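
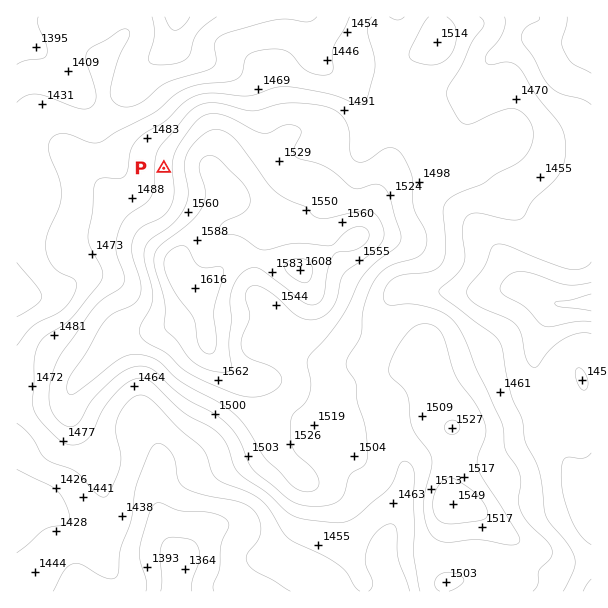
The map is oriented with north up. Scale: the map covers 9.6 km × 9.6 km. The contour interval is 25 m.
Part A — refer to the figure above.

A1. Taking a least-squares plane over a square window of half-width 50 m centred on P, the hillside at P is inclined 5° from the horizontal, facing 271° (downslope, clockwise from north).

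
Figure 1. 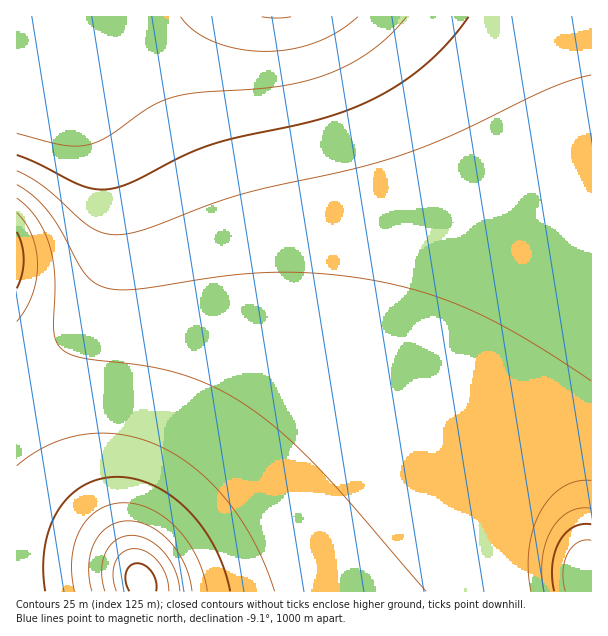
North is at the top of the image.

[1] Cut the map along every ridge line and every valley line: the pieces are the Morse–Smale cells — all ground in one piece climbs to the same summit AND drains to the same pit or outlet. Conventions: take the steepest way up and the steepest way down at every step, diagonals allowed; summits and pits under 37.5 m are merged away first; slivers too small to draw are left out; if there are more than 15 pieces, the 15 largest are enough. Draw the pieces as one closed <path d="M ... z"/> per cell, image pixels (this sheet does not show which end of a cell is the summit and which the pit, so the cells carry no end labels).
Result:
<path d="M591 16l-575 1 0 67 37 4 12 6 15 16 12 19 10 21 6 20 6 37 0 30-5 29-6 19-12 26-15 21-20 20-17 12-12 6-11 2 1 220 381 0 36-30 58-64 27-26 33-16 15-4 25 1z"/><path d="M33 85l-17 1 1 286 10-2 17-9 12-9 26-28 9-13 12-26 6-19 5-29 0-30-4-22-6-26-12-30-12-19-15-16-12-6z"/><path d="M584 452l-17 0-15 4-33 16-27 26-58 64-36 29 193 1 1-137z"/>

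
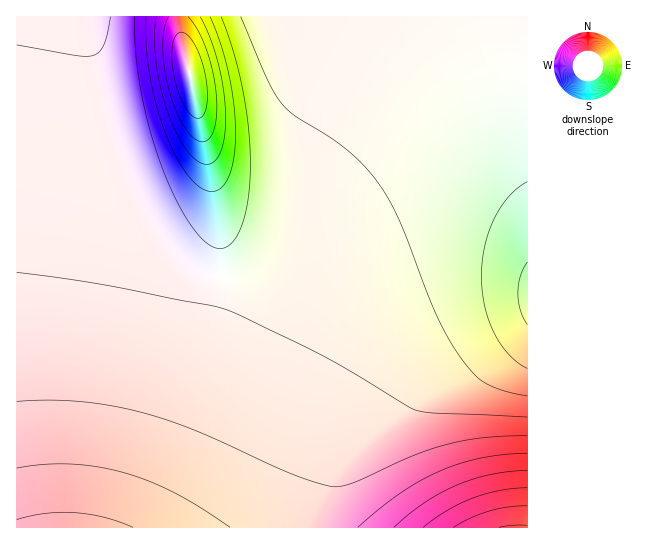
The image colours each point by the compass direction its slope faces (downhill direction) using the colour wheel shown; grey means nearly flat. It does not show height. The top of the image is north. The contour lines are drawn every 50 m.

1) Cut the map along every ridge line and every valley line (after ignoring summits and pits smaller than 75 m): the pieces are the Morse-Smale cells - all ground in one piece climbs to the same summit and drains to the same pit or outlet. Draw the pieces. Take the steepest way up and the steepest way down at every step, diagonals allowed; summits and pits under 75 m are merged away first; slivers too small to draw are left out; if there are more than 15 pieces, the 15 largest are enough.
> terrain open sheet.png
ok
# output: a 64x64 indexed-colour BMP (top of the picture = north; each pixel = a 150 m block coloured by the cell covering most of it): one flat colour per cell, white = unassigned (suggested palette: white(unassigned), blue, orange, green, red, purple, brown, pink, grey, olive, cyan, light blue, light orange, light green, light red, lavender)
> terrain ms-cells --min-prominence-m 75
<image width="64" height="64" href="data:image/bmp;base64,Qk12CAAAAAAAAHYAAAAoAAAAQAAAAEAAAAABAAQAAAAAAAAIAAATCwAAEwsAABAAAAAAAAAA////ALR3HwAOf/8ALKAsACgn1gC9Z5QAS1aMAMJ34wB/f38AIr28AM++FwDox64AeLv/AIrfmACWmP8A1bDFABERERERERERERERERERERERERMzMzMzMzMzMzMzMzMzEREREREREREREREREREREREREzMzMzMzMzMzMzMzMzMRERERERERERERERERERERERERMzMzMzMzMzMzMzMzMxEREREREREREREREREREREREREzMzMzMzMzMzMzMzMzERERERERERERERERERERERERETMzMzMzMzMzMzMzMzMRERERERERERERERERERERERERMzMzMzMzMzMzMzMzMxERERERERERERERERERERERERETMzMzMzMzMzMzMzMzERERERERERERERERERERERERERMzMzMzMzMzMzMzMzMREREREREREREREREREREREREREzMzMzMzMzMzMzMzMxERERERERERERERERERERERERETMzMzMzMzMzMzMzMzEREREREREREREREREREREREREREzMzMzMzMzMzMzMzMRERERERERERERERERERERERERETMzMzMzMzMzMzMzMxEREREREREREREREREREREREREREzMzMzMzMzMzMzMzERERERERERERERERERERERERERETMzMzMzMzMzMzMzMRERERERERERERERERERERERERERMzMzMzMzMzMzMzMxERERERERERERERERERERERERERETMzMzMzMzMzMzMzERERERERERERERERERERERERERERMzMzMzMzMzMzMzMRERERERERERERERERERERERERERETMzMzMzMzMzMzMxERERERERERERERERERERERERERERMzMzMzMzMzMzMzERERERERERERERERERERERERERERETMzMzMzMzMzMzMREREREREREREREREREREREREREREREzMzMzMzMzMzMxERERERERERERERERERERERERERERETMzMzMzMzMzMzEREREREREREREREREREREREREREREREzMzMzMzMzMzMRERERERERERERERERERERERERERERERMzMzMzMzMzMxERERERERERERERERERERERERERERERERMzMzMzMzMzERERERERERERERERERERERERERERERERETMzMzMzMzMRERERERERERERERERERERERERERERERERETMzMzMzMxERERERERERERERERERERERERERERERERERETMzMzMzEREREREREREREREREREREREREREREREREREREREzMzMRERERERERERERERERERERERERERERERERERERERERERERERERERERERERERERERERERERERERERERERERERERERERERERERERERERERERERERERERERERERERERERERERERERERERERERERIiIiIRERERERERERERERERERERERERERERERERERESIiIiIiIRERERERERERERERERERERERERERERERERESIiIiIiIiERERERERERERERERERERERERERERERERESIiIiIiIiIhERERERERERERERERERERERERERERERESIiIiIiIiIiIRERERERERERERERERERERERERERERESIiIiIiIiIiIiERERERERERERERERERERERERERERERIiIiIiIiIiIiIhERERERERERERERERERERERERERERIiIiIiIiIiIiIiEREREREREREREREREREREREREREREiIiIiIiIiIiIiIhEREREREREREREREREREREREREREiIiIiIiIiIiIiIiIRERERERERERERERERERERERERESIiIiIiIiIiIiIiIiERERERERERERERERERERERERESIiIiIiIiIiIiIiIiIRERERERERERERERERERERERERIiIiIiIiIiIiIiIiIiERERERERERERERERERERERERIiIiIiIiIiIiIiIiIiIhEREREREREREREREREREREREiIiIiIiIiIiIiIiIiIiIRERERERERERERERERERERESIiIiIiIiIiIiIiIiIiIiERERERERERERERERERERESIiIiIiIiIiIiIiIiIiIiIhERERERERERERERERERERIiIiIiIiIiIiIiIiIiIiIiIREREREREREREREREREREiIiIiIiIiIiIiIiIiIiIiIiIREREREREREREREREREiIiIiIiIiIiIiIiIiIiIiIiIiERERERERERERERERESIiIiIiIiIiIiIiIiIiIiIiIiIiERERERERERERERERIiIiIiIiIiIiIiIiIiIiIiIiIiIhERERERERERERERIiIiIiIiIiIiIiIiIiIiIiIiIiIiIhEREREREREREREiIiIiIiIiIiIiIiIiIiIiIiIiIiIiIiERERERERERESIiIiIiIiIiIiIiIiIiIiIiIiIiIiIiIiERERERERERIiIiIiIiIiIiIiIiIiIiIiIiIiIiIiIiIiIREREREREiIiIiIiIiIiIiIiIiIiIiIiIiIiIiIiIiIiIREREREiIiIiIiIiIiIiIiIiIiIiIiIiIiIiIiIiIiIhERERESIiIiIiIiIiIiIiIiIiIiIiIiIiIiIiIiIiIiERERERIiIiIiIiIiIiIiIiIiIiIiIiIiIiIiIiIiIiIREREREiIiIiIiIiIiIiIiIiIiIiIiIiIiIiIiIiIiIhERERESIiIiIiIiIiIiIiIiIiIiIiIiIiIiIiIiIiIi"/>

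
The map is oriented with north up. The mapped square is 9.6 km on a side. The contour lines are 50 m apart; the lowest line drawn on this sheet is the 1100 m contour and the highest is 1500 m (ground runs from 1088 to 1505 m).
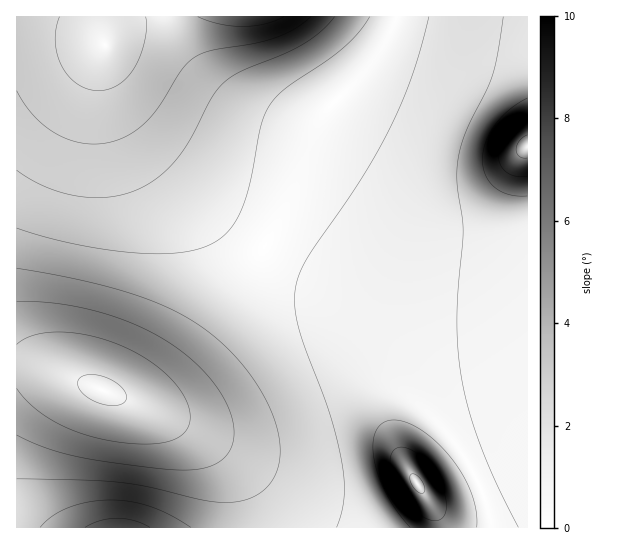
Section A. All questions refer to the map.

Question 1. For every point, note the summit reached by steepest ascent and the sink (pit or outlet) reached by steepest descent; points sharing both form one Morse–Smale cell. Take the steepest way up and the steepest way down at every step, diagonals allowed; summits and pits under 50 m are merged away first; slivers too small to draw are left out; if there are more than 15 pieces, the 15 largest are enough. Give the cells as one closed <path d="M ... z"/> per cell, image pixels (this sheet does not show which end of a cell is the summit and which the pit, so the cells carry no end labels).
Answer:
<path d="M527 16l-130 0-10 25-12 18-52 56-10 20-18 54-22 44-53 81-29 39-26 28-22 15-9 3-13-1 58 22 19 4 27 0 38-11 42-20 32-12 33-1 11 3 16 6 18 12 29 28 11 13 13 20 13 27 12 39 34 0z"/><path d="M395 16l-378 0-1 350 22 2 21 5 50 20 18 6 16-3 22-15 35-40 57-82 34-61 32-83 52-56 17-29z"/><path d="M370 380l-33 1-32 12-42 20-38 11-27 0-39-10 40 23 25 24 17 29 6 17 2 21 242 0-3-21-7-18-13-27-24-33-21-21-20-15-18-9z"/><path d="M30 367l-14 0 1 161 231-1-1-20-10-26-13-20-25-24-25-16-43-20-68-26z"/>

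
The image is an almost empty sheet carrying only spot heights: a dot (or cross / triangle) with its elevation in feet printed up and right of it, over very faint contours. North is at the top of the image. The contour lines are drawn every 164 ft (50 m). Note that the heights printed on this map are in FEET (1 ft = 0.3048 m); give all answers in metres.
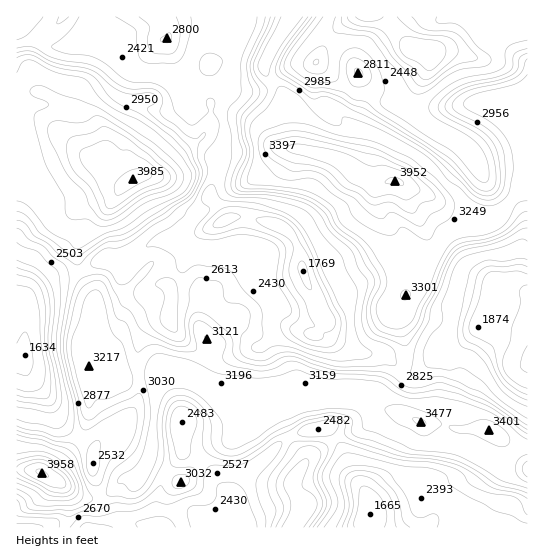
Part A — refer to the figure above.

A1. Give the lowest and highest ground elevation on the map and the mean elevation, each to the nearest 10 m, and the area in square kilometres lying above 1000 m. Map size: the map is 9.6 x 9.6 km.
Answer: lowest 500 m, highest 1210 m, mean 840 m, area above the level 10.2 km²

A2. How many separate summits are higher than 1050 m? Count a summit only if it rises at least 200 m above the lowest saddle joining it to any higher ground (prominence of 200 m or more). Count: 3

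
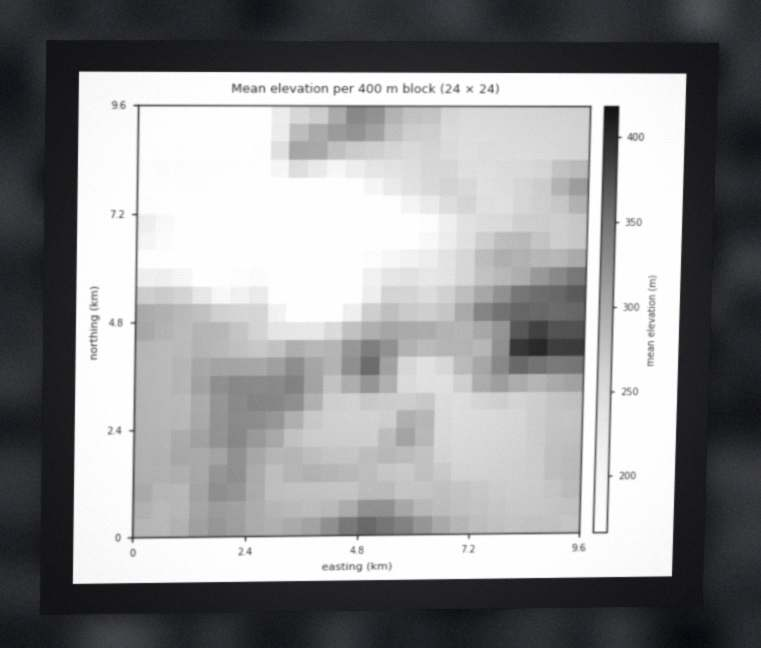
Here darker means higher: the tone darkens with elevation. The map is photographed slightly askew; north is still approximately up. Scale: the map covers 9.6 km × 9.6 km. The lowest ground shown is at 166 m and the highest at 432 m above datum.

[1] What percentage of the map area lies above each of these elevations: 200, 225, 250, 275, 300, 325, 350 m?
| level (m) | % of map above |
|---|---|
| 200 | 85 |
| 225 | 80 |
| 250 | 76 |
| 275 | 52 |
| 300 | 23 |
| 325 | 11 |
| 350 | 5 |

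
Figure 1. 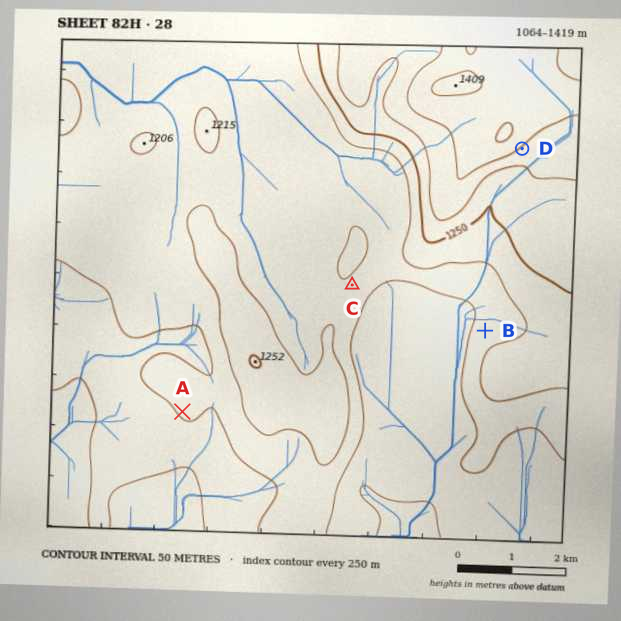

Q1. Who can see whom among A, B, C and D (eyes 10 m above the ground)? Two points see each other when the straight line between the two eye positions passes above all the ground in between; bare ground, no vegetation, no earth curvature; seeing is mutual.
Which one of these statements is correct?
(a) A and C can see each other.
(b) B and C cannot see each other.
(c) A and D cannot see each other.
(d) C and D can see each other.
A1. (c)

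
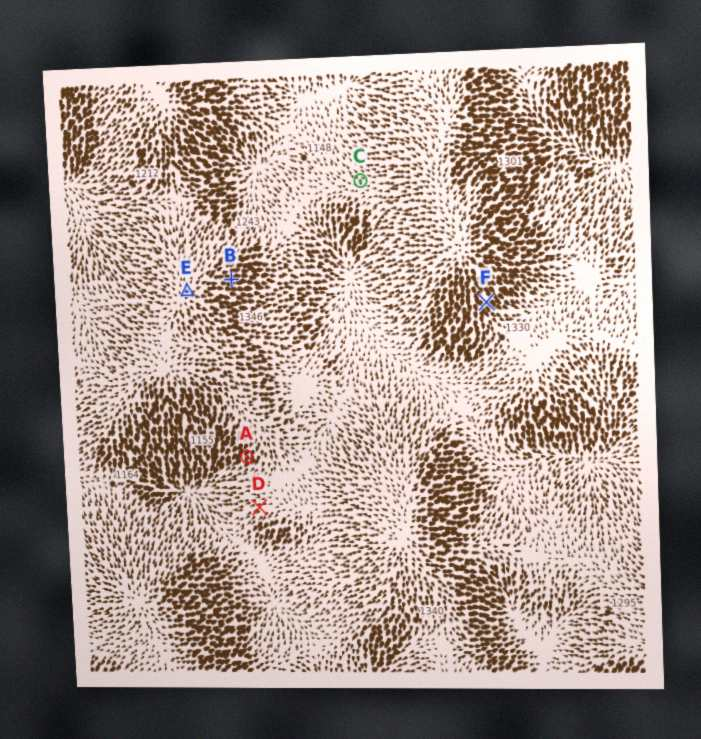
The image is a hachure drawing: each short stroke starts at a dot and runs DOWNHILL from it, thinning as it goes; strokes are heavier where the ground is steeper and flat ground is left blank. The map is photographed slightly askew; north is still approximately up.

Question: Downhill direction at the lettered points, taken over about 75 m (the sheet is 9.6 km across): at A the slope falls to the SW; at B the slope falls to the E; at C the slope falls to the NW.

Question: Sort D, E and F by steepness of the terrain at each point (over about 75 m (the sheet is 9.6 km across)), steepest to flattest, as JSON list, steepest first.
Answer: ["F", "D", "E"]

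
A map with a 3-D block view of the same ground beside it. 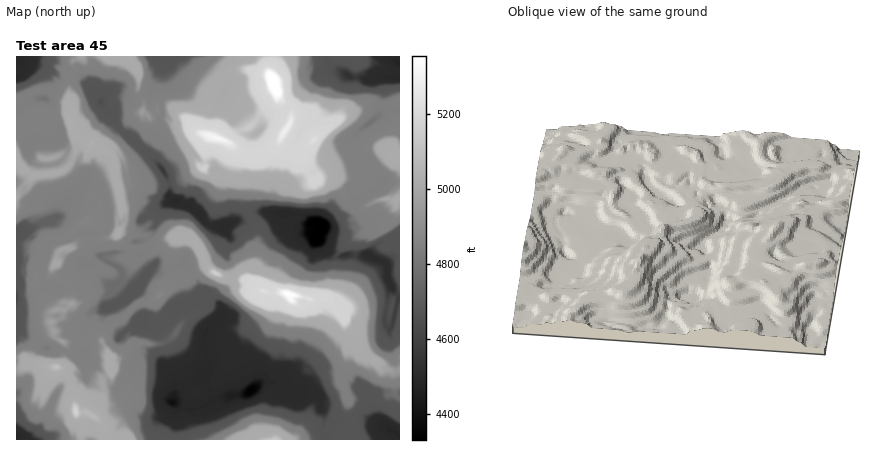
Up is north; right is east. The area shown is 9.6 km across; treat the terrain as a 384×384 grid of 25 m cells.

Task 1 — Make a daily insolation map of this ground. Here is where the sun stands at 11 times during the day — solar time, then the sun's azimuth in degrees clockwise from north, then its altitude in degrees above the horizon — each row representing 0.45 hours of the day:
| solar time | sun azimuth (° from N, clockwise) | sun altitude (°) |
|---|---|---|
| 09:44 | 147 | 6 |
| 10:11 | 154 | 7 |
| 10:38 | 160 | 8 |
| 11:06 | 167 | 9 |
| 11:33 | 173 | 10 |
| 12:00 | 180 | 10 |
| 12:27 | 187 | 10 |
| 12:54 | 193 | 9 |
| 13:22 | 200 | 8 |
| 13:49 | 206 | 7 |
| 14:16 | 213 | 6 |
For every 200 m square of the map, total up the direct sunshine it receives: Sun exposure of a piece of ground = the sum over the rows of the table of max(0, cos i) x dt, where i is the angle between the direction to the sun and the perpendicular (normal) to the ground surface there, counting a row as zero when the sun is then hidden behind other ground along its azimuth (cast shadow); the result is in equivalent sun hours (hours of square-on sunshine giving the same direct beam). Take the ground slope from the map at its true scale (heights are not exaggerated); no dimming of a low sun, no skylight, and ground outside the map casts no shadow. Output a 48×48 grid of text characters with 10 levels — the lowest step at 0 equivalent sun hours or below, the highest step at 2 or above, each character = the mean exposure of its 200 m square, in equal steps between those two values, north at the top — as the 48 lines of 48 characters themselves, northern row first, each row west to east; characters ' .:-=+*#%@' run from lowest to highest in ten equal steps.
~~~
-::-:--+*+#==--..---. .:: :-.  .. :--:------::--
:. :---=+-=#%%=:.::: .-: :--..:  ::--::-=+=*+-::
     :--*%#++=#=-   :-: :---*=--.::::     :.   .
    .:.:--=**+-+-..:--..-------=-:-             
 :-=-:  .:--::-=--:....------+-+=-.             
---:-:-:.:-----:--:   .------+==#=:   .    ::..:
--------:.:::--.:---.  .::----=-=-:-:.   :::----
-----=-- . .:--+---=:.    .::.==--:---. .-+==---
-----==-:   .=+=+==-=--...   -+--.=-----#%*=::--
------=--:   :**---+==-.  ..-=.::-=---=%%+-::. .
:-----=----.  .+*--==*=**+:.. .--+----#=----: ..
.::   :-=---:. .+%=-*=*-=++=---------+=::-------
:.:..=:==+=--:: :=*==+=+*=-----------=--.:--=+--
- .=-.:+#**=---: -+#=+-.+#*++==++=---::-::---**-
+-..:=#=--==----:.:===*#=-+##%%####*=:.--:----*#
==*%%#=----+-:---.:-=+%%*---------=+--=-==-----=
:++=-------==:---==*+#%#*%%%%%#*+--=#%*##----:. 
++----------=---+*=-+*++*=****#%%@%%%@%#----:  .
=-----------=--=+-    :=+#*+**%@@@@@@@@#*---=**=
==++**=------=-*-:.    :-=*#=-::-==+#%##+#=---+#
##*=:.:------==. .      =+=:--:.::-=+=++=-=----=
=-:  .-----:.--.: . .     . .::..:::....-=----+%
-..:-:::----+*==:::---.    :.  .  .    .:-=++%*-
-.:-:  .---=*-::--+###-.     ..        .:-+#@=--
----:-*+--++=----=-=+++:      ..        :=++=*+=
-:--.-=---.-=---##=---+-                    .-+-
----+#-----::+=*=.----==                     .:-
----+-----=+=-*=: :---=#@+:: .              .:-=
-----------=-+=:.:---=#%@@#----:        .. ...:+
------::----==: :--+%#=-=#*+=----:  .:.  .:..:.:
-=--:. .--**=. .--**----=%@@%*---**+----: .::-::
---:.:+*==:.  -%%#*-----+=*@@@@##=+=--==--------
-----==--:  .-#=-=----=#*---+%%#+#%%%%##==+-=--:
---=-==---:-=#-----::-#=---.-=*+%%%%#+-=#*--=--:
:--==:----:-+:  .:-:===----+=-+*====+#%===---:.:
 .--*=:---:.  ..  :+==-----=#*=*#%%%*==#=---: ..
    .:=----  :--**+=+*------=+#+--==*#==*---    
..     :----.----+%%*=--------=##***==#==#=-:  :
:---..:.---------=--------------+++++=-+-+##+-. 
#%=-=+--::.=+----------------------=+*----++**+=
+-=--+-. .:=+----=-----------++-----=+==-=*%*+++
+---+=--. :------=-==--------  ::::---+++-:-+%*+
:-==+:-:--:::-----=+=----::.     .:::-===-:---++
*=**-:- :---:---=::.:---::.          .:-+++---=+
=+==-+-=-.::.:-+=--:::::.           .  :-*-=#%*-
=**=-+=*=+--..::-  ...              ::.----==-*%
##*##+*=----:  :::.    .     ....   .------::--=
-+%++-=++*=---..:--::-:  . .--:  : ..------::---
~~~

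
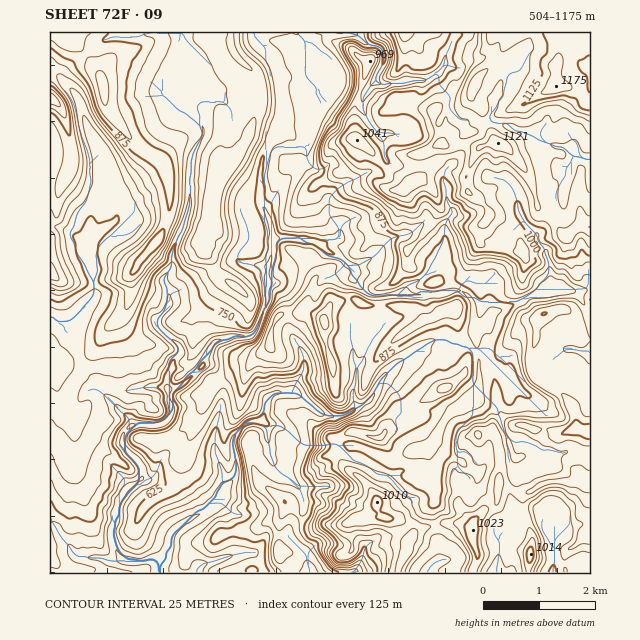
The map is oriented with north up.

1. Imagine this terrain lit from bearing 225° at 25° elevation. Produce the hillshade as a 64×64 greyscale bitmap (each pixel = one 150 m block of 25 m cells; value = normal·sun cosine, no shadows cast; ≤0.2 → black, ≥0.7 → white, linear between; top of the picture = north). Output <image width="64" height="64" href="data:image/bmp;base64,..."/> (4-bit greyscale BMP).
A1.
<image width="64" height="64" href="data:image/bmp;base64,Qk12CAAAAAAAAHYAAAAoAAAAQAAAAEAAAAABAAQAAAAAAAAIAAATCwAAEwsAABAAAAAAAAAAAAAAABEREQAiIiIAMzMzAERERABVVVUAZmZmAHd3dwCIiIgAmZmZAKqqqgC7u7sAzMzMAN3d3QDu7u4A////AHZDMzMzQ1iIeadVVUnrhoz//+7cllZ3d5dleJuUR4Z3ZTRVVFiHeJmJqXZla+l2nv/6rNuoZXd3m5Rom6MWiIhUV4l1rKh3iZq6iIisx1a//aiKuqhlZ4m+gliacAaIiEWJmEbchlaJiamJqqymat/tyXqqmGVWit5SV3dQBXeZWJmWOMp1RYdnh3eaq6iM7//qq6uoZEes2kJWZ2AFeJmJmZU3qnVWd2ZlRWiaqZu+7Lqqu6hTNpqnM1ZnUDeJmKqZhSWqdmeId2RFeJqpmZp3h3iYZCAUV4U0Z3dBV4qpqpl0Npl3eJmIdmeaq7qGiXl2eIUyESRpdEZ3Z0R4m6qpmHVFeHd4iIh3eazdyESbuHh4cxESNppkZnZ4d4m8uqmYZkRnZWeId3aJzttzJbuGiJkwABJGqnZnhmh3i926qYdmQ1hmeIh3ZnrOtjNZy6zexgERNFi6ZWiGRWeJqZiph2VEiWm6mHZVet6ERovu3v1gEhNWaKlUaIQ1ZVVodZl2ZUeDXMqYdUSK7WRYms3dtRIyRVVolkaZhUVmZohUmHZlZhG+uZhlNZn8VGiJu6ljM0ZlVmd3mpmWNnd4h2eYd2ZRCvyZiHU3mfpEiYiZuFVnqnZnd4rKmZVHiJmYiYh3ZkFtuGeIdViKuDSIeLzHaKu4Znd3i7qYg2mbqpqriHdmVHhSJGh2WIqVE3eJu3NYdVZWeHeKh2VTm7mIeZmIdmZkRWeHeYdnqoQ2qqmVECEBVVZ3dndUIyWXQjNHY4h2ZlNK3aZqmGerl3nKh1NYgzRVZndmZlQzNTEBJIlTh2ZlNJu6UYypZ6uXV6hlWv/Hd2d2Zmd3ZmZ0NERq2kR3ZmVYqHURq5h3m5U3hka//4WZeHZniIh3eYVWaM7GRXZmZnh2ZCSZZ3ecpliIm//8Nql4dmd5hmd5dWeu+2RWd2ZniId3Zoh3d5unirzN7dpGmGd3d3ZUZmh2ev6FVnZ3ZniIiIhWiXdWm6mbzLq82TSHZ4d3ZUVlWHeM6FZ3dnZmiIiIh1V5h2q7qavKdq7oJIh4iHd2ZmRYeJ22Z3dmZmeJiIh3dXinm7mIqpY1ztQmiIiIh3d3ZFiJrKdnZmVlZ4mIiHdkObeIdERpYyfes0eIiIiIh3ZkV4mrqGZ3d1VnmZiHZSBtt2d2VWljSt6lV4d3iIiIeHRXiaqoZ3iHRWeJmIZBBtyXiqq6mXSMzaVXd3d3eImZdGeJmqh3eHRXd4iIdjFbqHearMmYl5vMg0d3d3d3iJl0Z4mamIeIUpmHiIiGMnh3eJmqt2iHiahDV4h3iHdniFRoiZh3ZnYyqXd3iIdEZniZmqq4NXVXZVVXhUVlQzVVIniKp2QjMhS6iHiaqERViqqqq7UDdWZWZDQQRlMkVVQlqauphCERSMqGeL3aUzSaqru6YAN3d2ZBAAaHd4mpd3qYibyFVWippjNZzclTN6q7uoQABJqZdkISaHiZq5d4mXeJzHV5vbhBAUiruWNInMy4QAImqpmGVDSJiIqnVWiamZvbh4rcmBASWaqYZlae7KYiRViamXVCOLqIq5VWeby6ze2VW9qIESR5mHZnVI3bhTV4douoUySbqIm8hWeK3czd21FsyYkRNXh2ZWdjerl1VWdliWMjaZmIispmZove2pmXIZ3JiQFGd3ZmZ2JImHZUVlR5d4mpiZmayXh2jP6od3UlvbeKFGZ3d3d3dTaZhjFGVJ3LupiaqazKqYee/Jh3ZEm7holmVnh3d4mYRYqFEUZEvLqZd5qqvMu6iLy5l2ZUnLhWh3ZWeHd4m7lDepUSVjbLqZh4q7zO3LmLmLuoVEa7hVd1dmZ3Z4mruVJ7lSJlObqqmIrN3e/9p6x67rZEWLlVaGR3ZmZniau5UWuWM2VZqqmXi83e/+uHuVvrY0Vpt1ZnZYdlVWeau7lQa5dEZWmpmIeby73rh3iUS8gzVXq2Vmdlh2REaKu7uUBql2VVaZmYd5uqu4Z3Z1N7pjVnnKVWZ2aHYyRovMu4MWqXZlRpmIhnupu5mHd2VYmHVpnMY1ZnZohyFHrdy5YhaZdmVFiYdmvazbqXiZh3iJh5u9g0ZndmiGEEjO24UyJoh2ZkR4ZUfNzsqmWIdniZqpq7kyVmZniJYBa//HQiNGd3ZmVGZVWLvMuVFFREaYd4eJchRWd3iplAKe/YMjRVZnhmdkNWd4qZmEAWZmaJZVZnYRNWeHeZqiBd/5QjRWZViHZ2Q1eHeYeHIGiIibllZ4cyV4iIeJrKAK/6UzRWZlaYZndDR4d4iJckqYibuGZ4mGiqmHeKvNYC39ZDNFZlaIdnd2Q2iHeIhjeoiZqXZ5qniqqHiazdYAbvpDM0VmZ4d2d3YyaId3d3d4eId2ZXq4V4iIirvMsACv2EM0VmZ3d3d3djJod3Z4iHZUM0RViZZXeHiau6hgCN/GREVWZ3d3eIiGInh3Znm6g1ZDRVZ4l2eId4mXZUJ87ZVERWZnZ3iIiIUCeIdmet2FmoiZd3iHZnd3iHVFSKzKdUVVZmdneIiIcgSIdmeM/oaLu7l3eYdmd3iZhVVau6dVVWZmZmeIiIcgFoh2aK/9Umu6mGeamId3eJh1VWy6hlVVVVZmZ4iIcwFYh2Z5z+QAn8l2V5mZmId4iHZWjKhlVVVVVVZ4iIhhBYh3Z5q5IBn/2XZneImpiIiJhmd6h2ZlRERFVneIiFEmd3ZomGECz//IZ3Zmerl4h4qGZ3"/>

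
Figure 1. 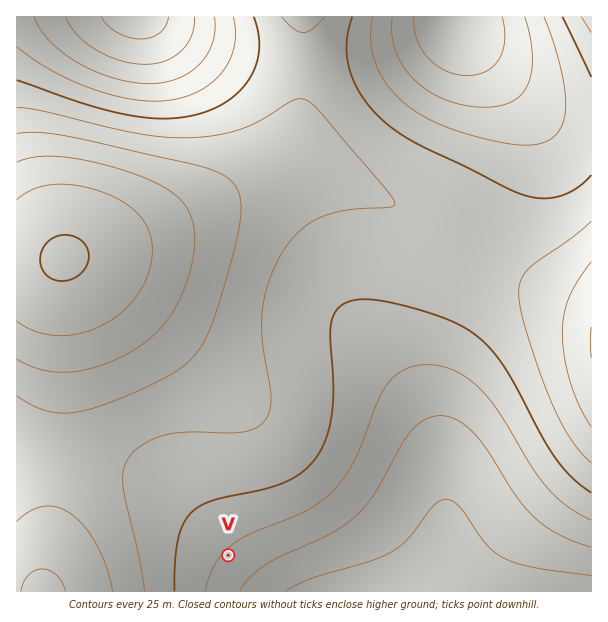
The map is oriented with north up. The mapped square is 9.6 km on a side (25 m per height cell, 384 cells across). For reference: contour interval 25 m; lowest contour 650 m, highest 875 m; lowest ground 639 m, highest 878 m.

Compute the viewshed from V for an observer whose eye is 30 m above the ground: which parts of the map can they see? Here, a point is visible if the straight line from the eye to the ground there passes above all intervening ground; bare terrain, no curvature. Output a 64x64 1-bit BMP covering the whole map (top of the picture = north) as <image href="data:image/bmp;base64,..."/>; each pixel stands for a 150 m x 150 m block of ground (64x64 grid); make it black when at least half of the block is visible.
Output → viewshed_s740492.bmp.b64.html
<image width="64" height="64" href="data:image/bmp;base64,Qk0+AgAAAAAAAD4AAAAoAAAAQAAAAEAAAAABAAEAAAAAAAACAAATCwAAEwsAAAIAAAAAAAAA////AAAAAAAB/////////wP/////////A/////////8D/////////wH/////////Af////////8B/////////wH/////////AP////////8A/////////wB////4f///AH////Af//8Af///4Af//wB////AA///AP///4AD//8A////AAH//wH///wAAf//A///8AAB//8H///AAAH//w///wAAAP//H//+AAAA//8f//4AAAD//z///gAAAP//P//8AAAA//9///wAAAD//3///AAAAf//f//8AAAB//9///wAAAH//z///AAAAf//P//8AAAB//8f//wAAAH//w///AAAAf//A//8AAAB//8A//wAAAH//wAf/AAAAf//AAD8AAAB/h8AAAAAAAHwBwAAAAAAAMABAAAAAAAAgAAAAAAAAAAAAAAAAAAAAAAAAAAAAAAAAAAAAAAAAAAAAAAAAAAAAAAAAAAAAAAAAAAAAAAAAAAAAAAAAAAAAAAAAAAAAAAAAAAAAAAAAAAAAAAAAAAAAAAAAAAAAAAAAAAAAAAAAAAAAAAAAAAAAAAAAAAAAAAAAAAAAAAAAAAAAAAAAAAAAAAAAAAAAAAAAAAAAAAAAAAAAAAAAAAAAAAAAAAAAAAAAAAAAAAAAAAAAAAAAAAAAAAAAAAAAAAAAAAAAAAAAAAAAA=="/>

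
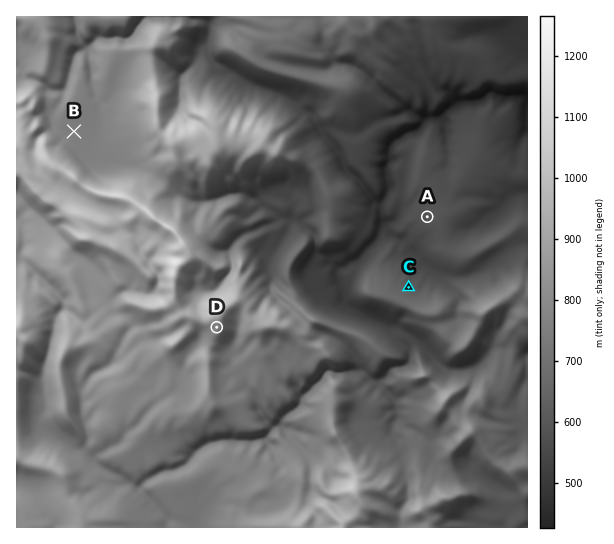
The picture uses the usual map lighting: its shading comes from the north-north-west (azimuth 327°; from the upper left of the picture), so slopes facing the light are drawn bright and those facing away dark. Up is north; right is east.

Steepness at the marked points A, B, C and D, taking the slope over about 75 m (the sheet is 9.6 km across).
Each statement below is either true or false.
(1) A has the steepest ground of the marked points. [false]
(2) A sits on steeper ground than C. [false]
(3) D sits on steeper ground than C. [true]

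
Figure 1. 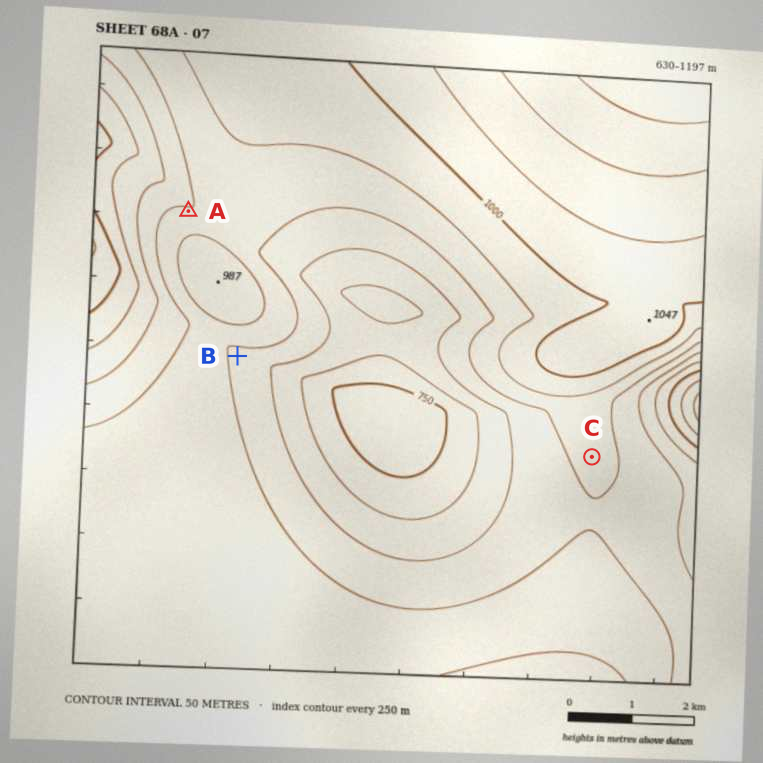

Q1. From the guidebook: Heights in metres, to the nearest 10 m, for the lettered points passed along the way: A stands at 910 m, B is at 890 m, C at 910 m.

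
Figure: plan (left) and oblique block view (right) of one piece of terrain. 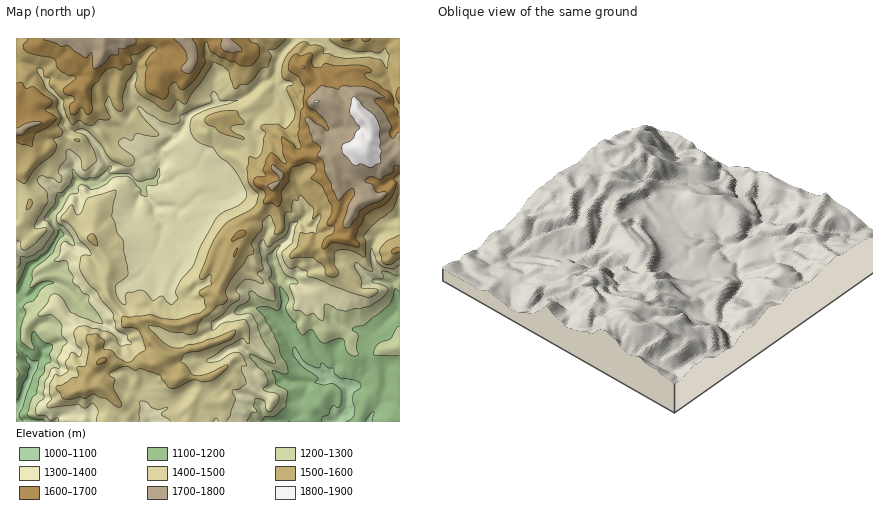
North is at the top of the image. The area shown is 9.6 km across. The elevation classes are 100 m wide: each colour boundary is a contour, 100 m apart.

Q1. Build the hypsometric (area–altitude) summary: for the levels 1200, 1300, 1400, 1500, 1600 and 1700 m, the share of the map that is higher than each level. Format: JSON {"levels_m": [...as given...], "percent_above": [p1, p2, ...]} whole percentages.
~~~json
{"levels_m": [1200, 1300, 1400, 1500, 1600, 1700], "percent_above": [90, 82, 61, 35, 17, 7]}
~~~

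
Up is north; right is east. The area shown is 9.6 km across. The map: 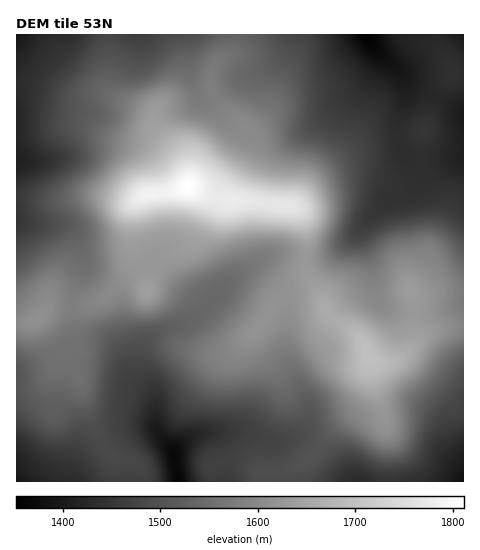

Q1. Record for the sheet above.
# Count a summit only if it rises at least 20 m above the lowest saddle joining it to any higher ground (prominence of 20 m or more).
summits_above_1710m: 1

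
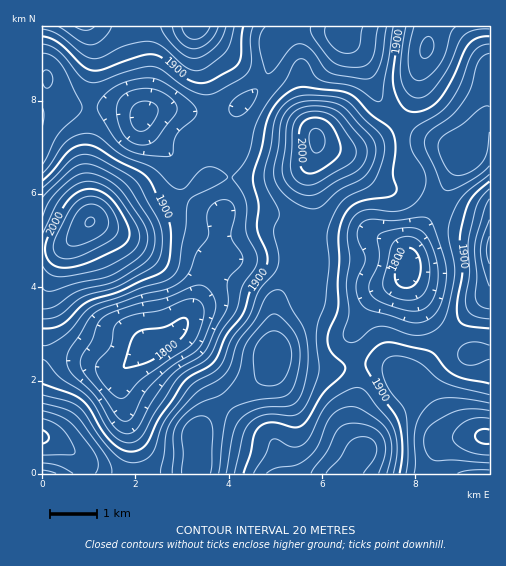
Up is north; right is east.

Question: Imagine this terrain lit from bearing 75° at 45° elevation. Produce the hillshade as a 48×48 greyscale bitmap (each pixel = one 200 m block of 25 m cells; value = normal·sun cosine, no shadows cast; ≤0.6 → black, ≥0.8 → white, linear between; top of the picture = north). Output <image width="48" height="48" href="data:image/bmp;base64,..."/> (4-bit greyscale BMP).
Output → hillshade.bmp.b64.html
<image width="48" height="48" href="data:image/bmp;base64,Qk32BAAAAAAAAHYAAAAoAAAAMAAAADAAAAABAAQAAAAAAIAEAAATCwAAEwsAABAAAAAAAAAAAAAAABEREQAiIiIAMzMzAERERABVVVUAZmZmAHd3dwCIiIgAmZmZAKqqqgC7u7sAzMzMAN3d3QDu7u4A////AERWiruph2Q1i93cupiJqqmHdTESV4iHZmZnm8y5hlQ1i93cupiJqqqYdSABRnd2ZniJve3JdUM1i83Muph4q7qphSAANndlZpqrzv7JZCI1is3Mupd4q7updSAANXdmZ7vM3/64QiI1iszMuoZoq7qYZCABRndmeLvN7/63QiI1iru7qXZovLqHZCEjVnd3ibu87/2mQzI1eaqpmGZ5vLmHVDM1Z3eImru87/yWVEM0aIiIh3eKzLmHVDNWd4iZqqq87uuGVUM0Z3d3d3iry6mHZDRniJmqqqu83tqGZVQ0Z3Zmd3m8y6mYZDRomaqqqqvM3LqHZlRFZmVVZnm8y6mYZEV5qru6mavMy6mYh2VVZVREVnnN26qYZVeaq7upiKq7uqmZmGZmVDIzRXrN3LqYdniaqrqpiJmqqqqqmHdmQxEjRYrN3cuYd3mqqZqYh4mqqqqqmHd2QhIjRorN3Muod4mqmIiId3iru6qpiIiGQiIzRYrMzLupiJqqh3d3dniru6mYiIiHUzMzNXq7uru6mZqqh1VVZomrupiIh4iHVEQyJHq6qavLqquphkM0VYmqqYiIh4iIZURCJHq6mazcu7updTIjRYiZh3iJiIiYdlVDNHmpibzcy7uoZDIiRHeId3iZmImZh2ZlRGiIib3cu8unUyIiM1V3d4mamZq6mHd2VFZ3ir3Lu8ynQyIhEURniImaqrvLqYh2VEVnirzLu8ynQiIhADRoiZmavMzLqYh2Q0VnmrzMu8ynMSIhADRniZmrzd3LqYdlQ0Z4mrzcu7uWMiMhACNGeaq83u3KqZdkRFeIibzcupmGQzQyESI1ebzd7u26qpdkRWeIiazMqHd2VVVDIiI0ac7u7ty6qpdURWd3eKvLl2Z3d2VDMzM0at7/7cuqqpdURWZmeKu5h2eJmHZUM0RFet7u3MqZmZdkRFRFaKqph4iZqpdUQ0RGis3d3LqYiIhlREM1eaqZmZmZqql1RDNGis3czLqXeIh2RDM0eZmZqqqZq7qGVDNGi8zMy7qHeJmGQzI0aJmavLqavMuXZSNGm8zMuqmHeJmGQyIjaJqrzcuqvMuYZTNHm83MqYd3eJmGQyESWKq7zdy7zMqXZURXms3LmGZ3iJl2UyESWKvM3dy7u7mHZlZnirzLl2ZniJiGUyECWb3d3cu6qqmId2Z3ibzLl2ZneImHUyETac3u3LqZmZmZiHd3iau6l2Zmd4mHZCI1es3u3Kh3iaqpmHd3eKu6h2VVZ4mYZTNGirzdyoZWeau6mXdmeJqph1REV4mYdlVomqvMuWRFeau7qndVZ5mYdlQ0V4mZh2Zoqqq7qFM1ibu7unZEV4iIdlM0aJmZqXZoq7qqlkIlebvMu2QyRoiIh1M0eJmauoZorMuphTEkebzMy1MiRomIh1M0eZmry5ZovcuYdCATabzcukMSV5mIh1M0eaq83JdovcuXZCADabzMqTMjaJmIh1MkerzN3Jd5vLqHZCATaKu6mEM0aaqYdlMkes3dy5iJvLmHZCETWKqphw=="/>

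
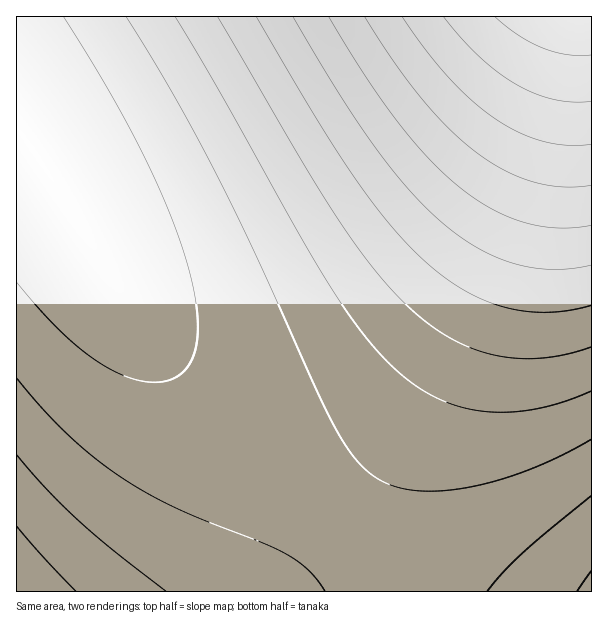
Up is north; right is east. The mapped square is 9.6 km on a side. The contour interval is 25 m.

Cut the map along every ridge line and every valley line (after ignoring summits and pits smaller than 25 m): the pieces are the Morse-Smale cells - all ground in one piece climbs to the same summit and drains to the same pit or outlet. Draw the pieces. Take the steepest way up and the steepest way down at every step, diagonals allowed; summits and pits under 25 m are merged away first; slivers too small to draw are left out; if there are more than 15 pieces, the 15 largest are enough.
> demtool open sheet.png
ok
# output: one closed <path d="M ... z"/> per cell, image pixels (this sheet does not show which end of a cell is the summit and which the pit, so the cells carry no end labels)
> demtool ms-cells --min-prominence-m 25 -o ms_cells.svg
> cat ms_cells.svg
<path d="M567 16l-550 0-1 110 34 50 71 115 29 42 31 41 73 76 55 48 32 24 26-34 54-84 27-48 42-86 22-54 28-78 18-67z"/><path d="M17 127l-1 464 268-1 58-68-33-24-55-48-73-76-31-41-29-42-60-99z"/><path d="M591 16l-22 0-3 4-8 51-18 67-28 78-30 71-34 69-36 63-45 69-25 33 2 3 39 29 60 39 149-1z"/><path d="M342 523l-5 4-25 33-30 32 160-1-44-27z"/>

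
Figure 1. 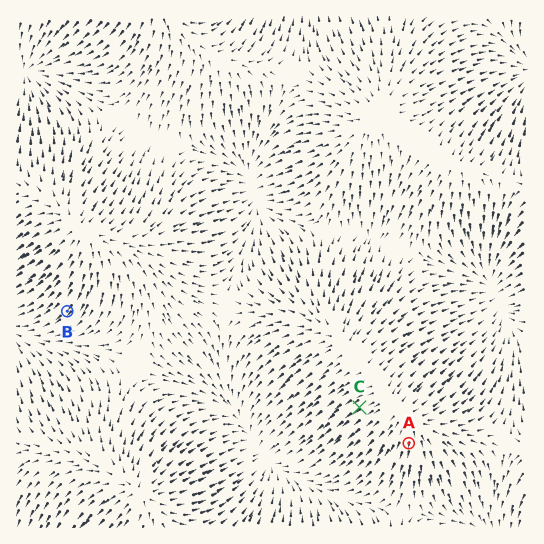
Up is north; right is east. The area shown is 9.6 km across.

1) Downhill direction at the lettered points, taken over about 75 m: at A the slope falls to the S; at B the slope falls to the SW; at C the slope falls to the SW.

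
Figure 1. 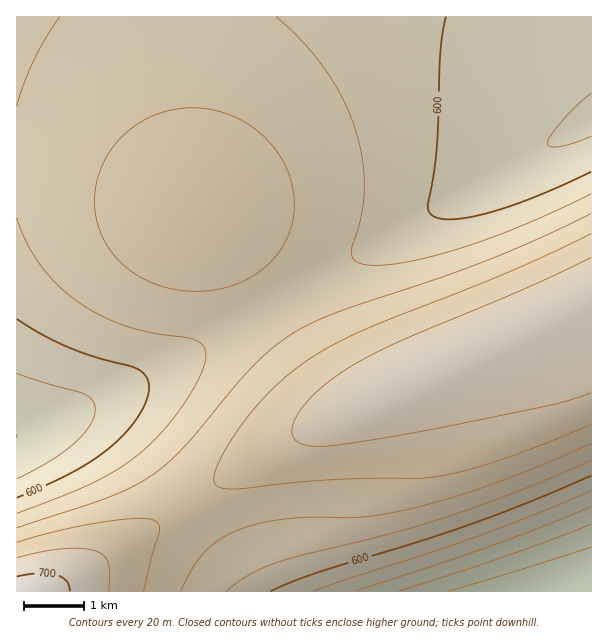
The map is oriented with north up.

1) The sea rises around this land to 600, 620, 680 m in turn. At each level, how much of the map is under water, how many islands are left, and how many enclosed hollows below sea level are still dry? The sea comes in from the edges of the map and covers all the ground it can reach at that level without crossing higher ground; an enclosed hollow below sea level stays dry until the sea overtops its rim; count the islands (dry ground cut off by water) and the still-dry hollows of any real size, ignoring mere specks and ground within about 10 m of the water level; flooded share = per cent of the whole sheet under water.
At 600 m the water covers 19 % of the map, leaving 0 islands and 0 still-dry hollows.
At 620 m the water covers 34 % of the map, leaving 0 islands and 0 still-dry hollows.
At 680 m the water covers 90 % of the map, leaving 0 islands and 0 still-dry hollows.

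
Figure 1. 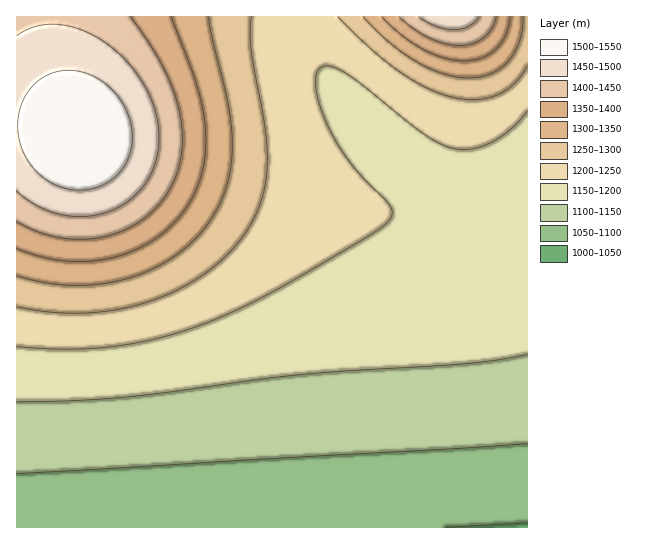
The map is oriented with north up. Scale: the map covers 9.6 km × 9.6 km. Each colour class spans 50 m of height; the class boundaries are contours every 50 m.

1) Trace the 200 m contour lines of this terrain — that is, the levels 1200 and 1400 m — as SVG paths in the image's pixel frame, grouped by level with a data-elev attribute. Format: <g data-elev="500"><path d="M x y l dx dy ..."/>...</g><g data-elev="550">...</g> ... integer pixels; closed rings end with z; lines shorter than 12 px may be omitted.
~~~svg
<g data-elev="1200"><path d="M17 346l46 3 43-2 41-6 42-12 39-15 41-20 94-55 23-16 6-8 0-4-2-5-28-29-13-16-14-21-11-22-6-19-2-14 1-12 5-6 9-1 14 7 78 61 18 10 13 5 17 0 20-7 19-12 17-19"/></g><g data-elev="1400"><path d="M17 221l21 11 21 6 23 1 21-2 20-7 19-10 15-14 13-17 7-18 5-20 0-20-3-21-6-21-11-23-12-21-19-28"/><path d="M399 17l15 12 15 9 16 5 14 2 14-2 10-5 8-9 5-12"/></g>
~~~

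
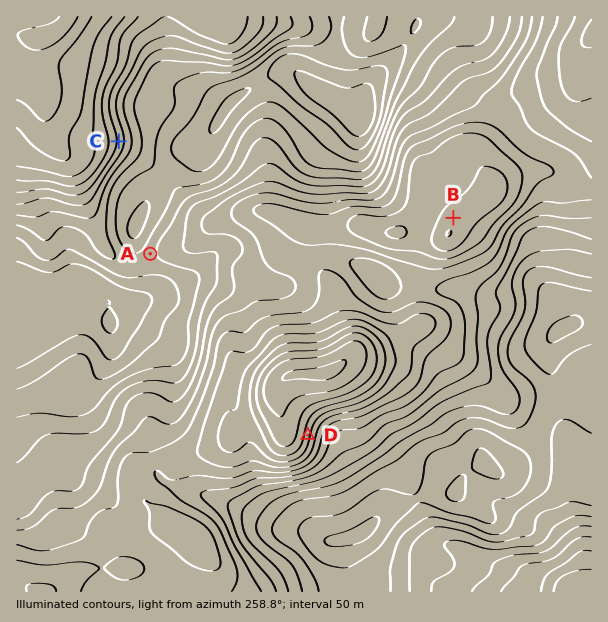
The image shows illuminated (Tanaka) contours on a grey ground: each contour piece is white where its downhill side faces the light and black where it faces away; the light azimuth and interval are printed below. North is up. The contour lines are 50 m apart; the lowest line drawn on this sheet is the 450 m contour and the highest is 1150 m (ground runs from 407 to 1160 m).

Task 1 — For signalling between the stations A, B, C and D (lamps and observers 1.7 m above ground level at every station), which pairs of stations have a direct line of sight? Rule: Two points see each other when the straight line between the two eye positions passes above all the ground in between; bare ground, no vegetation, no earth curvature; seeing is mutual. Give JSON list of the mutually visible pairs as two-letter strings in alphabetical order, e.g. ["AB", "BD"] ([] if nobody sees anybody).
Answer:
["AC", "BC"]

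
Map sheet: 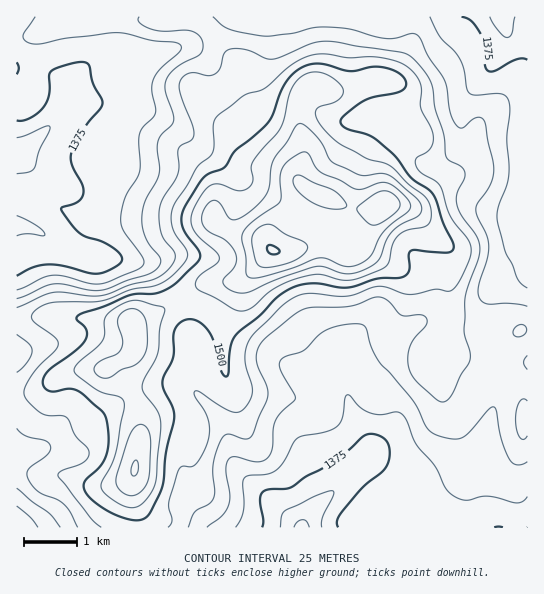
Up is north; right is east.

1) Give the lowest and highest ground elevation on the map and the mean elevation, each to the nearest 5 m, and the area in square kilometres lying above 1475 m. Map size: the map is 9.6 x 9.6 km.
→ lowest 1320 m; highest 1625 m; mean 1455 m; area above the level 32.7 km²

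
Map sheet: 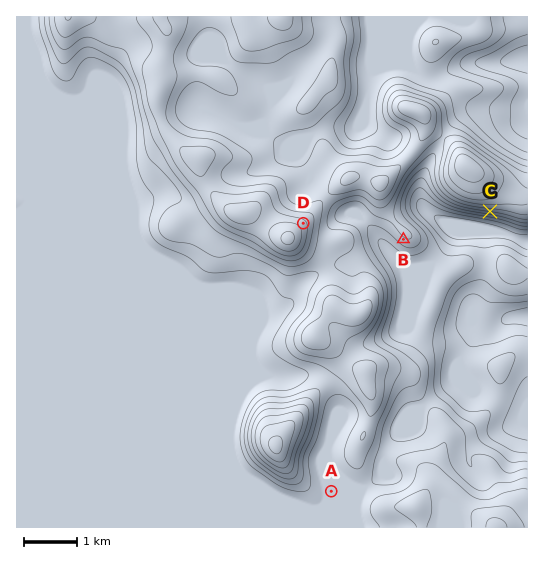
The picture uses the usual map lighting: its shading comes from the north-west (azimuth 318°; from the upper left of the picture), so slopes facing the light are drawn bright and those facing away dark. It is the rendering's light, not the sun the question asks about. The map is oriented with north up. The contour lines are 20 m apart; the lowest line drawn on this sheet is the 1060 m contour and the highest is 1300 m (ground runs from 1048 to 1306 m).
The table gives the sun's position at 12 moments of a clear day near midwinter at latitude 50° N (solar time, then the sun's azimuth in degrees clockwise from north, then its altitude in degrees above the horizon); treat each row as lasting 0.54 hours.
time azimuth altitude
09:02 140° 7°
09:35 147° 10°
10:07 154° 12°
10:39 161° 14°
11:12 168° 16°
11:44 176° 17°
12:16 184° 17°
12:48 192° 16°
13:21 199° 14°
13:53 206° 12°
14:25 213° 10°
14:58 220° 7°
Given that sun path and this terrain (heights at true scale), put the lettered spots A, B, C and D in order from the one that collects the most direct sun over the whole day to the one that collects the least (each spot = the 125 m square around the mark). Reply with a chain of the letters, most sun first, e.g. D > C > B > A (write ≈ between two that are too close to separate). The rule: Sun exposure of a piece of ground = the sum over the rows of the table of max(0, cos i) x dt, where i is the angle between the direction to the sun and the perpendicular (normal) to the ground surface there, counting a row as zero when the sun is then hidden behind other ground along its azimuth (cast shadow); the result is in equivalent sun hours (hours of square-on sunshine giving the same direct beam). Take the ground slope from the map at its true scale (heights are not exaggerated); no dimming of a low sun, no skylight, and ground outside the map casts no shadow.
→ C > B > A > D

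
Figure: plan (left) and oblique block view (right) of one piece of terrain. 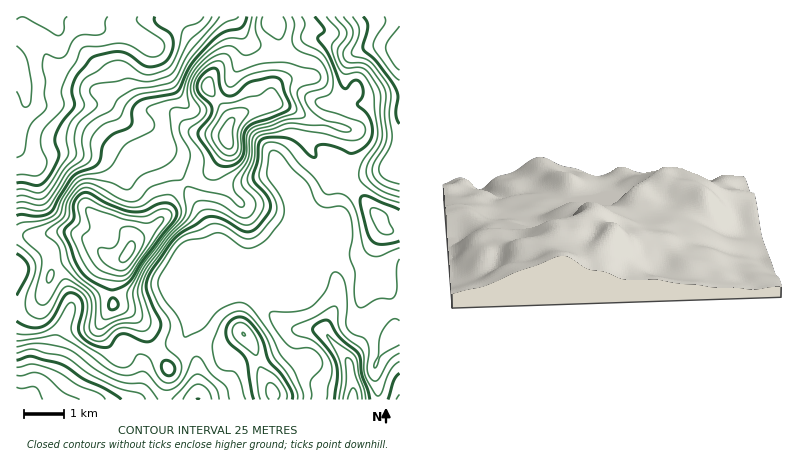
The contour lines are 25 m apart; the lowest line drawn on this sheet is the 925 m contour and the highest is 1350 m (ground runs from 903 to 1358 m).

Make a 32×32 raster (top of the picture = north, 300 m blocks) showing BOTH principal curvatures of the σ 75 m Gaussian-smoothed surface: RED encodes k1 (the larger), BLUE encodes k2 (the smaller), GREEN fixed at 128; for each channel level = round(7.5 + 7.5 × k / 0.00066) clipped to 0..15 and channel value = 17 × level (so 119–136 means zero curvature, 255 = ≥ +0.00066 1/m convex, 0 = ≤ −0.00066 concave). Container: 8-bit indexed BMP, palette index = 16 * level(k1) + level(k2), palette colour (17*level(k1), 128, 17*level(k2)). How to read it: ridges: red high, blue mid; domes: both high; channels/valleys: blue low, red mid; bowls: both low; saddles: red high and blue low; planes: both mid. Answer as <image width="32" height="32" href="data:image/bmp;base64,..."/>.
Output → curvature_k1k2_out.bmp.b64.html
<image width="32" height="32" href="data:image/bmp;base64,Qk02CAAAAAAAADYEAAAoAAAAIAAAACAAAAABAAgAAAAAAAAEAAATCwAAEwsAAAABAAAAAAAAAIAAABGAAAAigAAAM4AAAESAAABVgAAAZoAAAHeAAACIgAAAmYAAAKqAAAC7gAAAzIAAAN2AAADugAAA/4AAAACAEQARgBEAIoARADOAEQBEgBEAVYARAGaAEQB3gBEAiIARAJmAEQCqgBEAu4ARAMyAEQDdgBEA7oARAP+AEQAAgCIAEYAiACKAIgAzgCIARIAiAFWAIgBmgCIAd4AiAIiAIgCZgCIAqoAiALuAIgDMgCIA3YAiAO6AIgD/gCIAAIAzABGAMwAigDMAM4AzAESAMwBVgDMAZoAzAHeAMwCIgDMAmYAzAKqAMwC7gDMAzIAzAN2AMwDugDMA/4AzAACARAARgEQAIoBEADOARABEgEQAVYBEAGaARAB3gEQAiIBEAJmARACqgEQAu4BEAMyARADdgEQA7oBEAP+ARAAAgFUAEYBVACKAVQAzgFUARIBVAFWAVQBmgFUAd4BVAIiAVQCZgFUAqoBVALuAVQDMgFUA3YBVAO6AVQD/gFUAAIBmABGAZgAigGYAM4BmAESAZgBVgGYAZoBmAHeAZgCIgGYAmYBmAKqAZgC7gGYAzIBmAN2AZgDugGYA/4BmAACAdwARgHcAIoB3ADOAdwBEgHcAVYB3AGaAdwB3gHcAiIB3AJmAdwCqgHcAu4B3AMyAdwDdgHcA7oB3AP+AdwAAgIgAEYCIACKAiAAzgIgARICIAFWAiABmgIgAd4CIAIiAiACZgIgAqoCIALuAiADMgIgA3YCIAO6AiAD/gIgAAICZABGAmQAigJkAM4CZAESAmQBVgJkAZoCZAHeAmQCIgJkAmYCZAKqAmQC7gJkAzICZAN2AmQDugJkA/4CZAACAqgARgKoAIoCqADOAqgBEgKoAVYCqAGaAqgB3gKoAiICqAJmAqgCqgKoAu4CqAMyAqgDdgKoA7oCqAP+AqgAAgLsAEYC7ACKAuwAzgLsARIC7AFWAuwBmgLsAd4C7AIiAuwCZgLsAqoC7ALuAuwDMgLsA3YC7AO6AuwD/gLsAAIDMABGAzAAigMwAM4DMAESAzABVgMwAZoDMAHeAzACIgMwAmYDMAKqAzAC7gMwAzIDMAN2AzADugMwA/4DMAACA3QARgN0AIoDdADOA3QBEgN0AVYDdAGaA3QB3gN0AiIDdAJmA3QCqgN0Au4DdAMyA3QDdgN0A7oDdAP+A3QAAgO4AEYDuACKA7gAzgO4ARIDuAFWA7gBmgO4Ad4DuAIiA7gCZgO4AqoDuALuA7gDMgO4A3YDuAO6A7gD/gO4AAID/ABGA/wAigP8AM4D/AESA/wBVgP8AZoD/AHeA/wCIgP8AmYD/AKqA/wC7gP8AzID/AN2A/wDugP8A/4D/AJaGh4eGhXNzk4RklcSkZGN1p5aVufzq1qSox3Bg9eiEpmV2hoaWhoeXp4SW6MiDc5amhYbY6ZeDdJbIkID31nSWZXV2doeXmLm4k6X82qOTqaiElua3lJSXuNmAkPvIZIZ1mIZ2doan2aeEtNempISol2S15XV0lrnZtWCA9vaFlnSWh4WFtdOEg5W1lGSGlpiklffYhYWWyaaQksSlx7jIuKWjtNb7xkJjtqeXhIaGlrX7+qaEdIOiYJDZt5WX2qe4yZGRlfj2lMXnt7eVhnaFtvrHgoKElZRio7mnhYXHprjZlGBTpvn66LeWhYR2doWUtKODhpiouKaClseGdbWVyOiWQDGj1ca1hXV0dXeHhoWVlYWHh4iYqISEyJeGqISn+LWAhcWkwuKAUmR3d3eHh4eHh4iHh4eIhYS4qJeYZHX4xKLJuafY+HNQcneHh3d3d4eHh4eHh4eFhaaWh5dUhMajpZiYyPn5pnKAdHeHd4eGhnaHl4eHh4aHl5aWhYa3hVOGqMimlvn4t3BgdIZ2dYWVhYaYmIeHhoaWpqWF2Mm1tNjIp3R12Pj3lVBihWVjlcaUhJeIh4eGdYW3ucm4xuXm16Smt+bZxvb4xLKVZGSn2JaEhXaGhnZ0hbi4qLiFY4Gz1/jox5WUyPv4w5OEltnKqLaUdoaVdWSG6cm4x3VxpNr9yIVzUmOVxsWSlJa26crJtpSFhaiHhNb4t6e3dHJ1p/m3hHRkhpaWtZSXqMbFppeDhHV1uJem1bZ2dqVkY4W217SkloaGh4eWpqiopbKAYmOEdIa3iKe1k1NzhXVjg6STkpWXh4d2d4aHlrTU5rSCc4SXuKeHqLaDUnV2hoZ0c4OVl4iYh3d2dYVzlfr7xnBRdaeoh3aVxqeEgoaHmJaWqKiYmJiXh3WFlqXJ+/hxQGKkloRzdJW3ybeRhZeXlpeomJiHhpaGhbfn1tn484BzpHJzlbbn+erKp5GFh4aGl5iXl4WVl4eWxnRjlen49ffIpfX21reWlteGYYV1hWRzg5OEhbjZ19i2gHDRxbfW1vr51nNihHWFxpdxhYaYlpaouaeVlaeXlrDi+/aBhaeX2aVxcZS0lbi4uaGEhpeGlriol4alhHZ1gNf++GGEuajJxcXY6sSz27moknOXmJaFl5aHmLd1dXRzpen4pYGFhpamlqjapaDZuYVjdZenhnWXp6ipmHVVVHWUpffnhHWFhJWWqNiEQJG0g3WXp6eFhriGdpaVdGRThJSEtsemhISVtZSEsqKEgnN0daiol3SGlnV0hISEhYWlpYSnp5Sjtse3dXSm2em2hoeHl5Z1lqiXlqeop7fIyKaGY5Wmc5Tb3Lm2t7emlpW2uLc="/>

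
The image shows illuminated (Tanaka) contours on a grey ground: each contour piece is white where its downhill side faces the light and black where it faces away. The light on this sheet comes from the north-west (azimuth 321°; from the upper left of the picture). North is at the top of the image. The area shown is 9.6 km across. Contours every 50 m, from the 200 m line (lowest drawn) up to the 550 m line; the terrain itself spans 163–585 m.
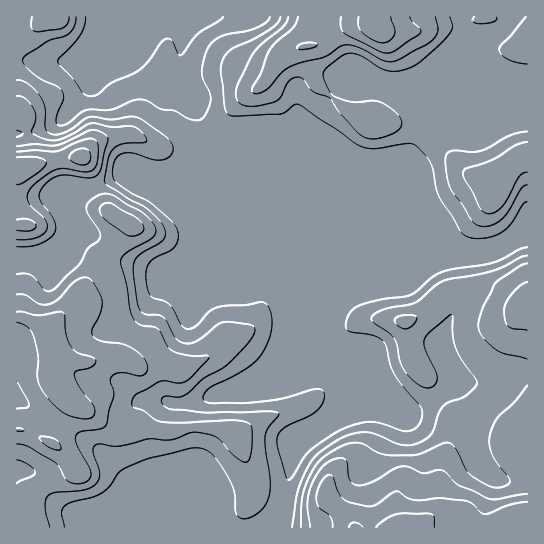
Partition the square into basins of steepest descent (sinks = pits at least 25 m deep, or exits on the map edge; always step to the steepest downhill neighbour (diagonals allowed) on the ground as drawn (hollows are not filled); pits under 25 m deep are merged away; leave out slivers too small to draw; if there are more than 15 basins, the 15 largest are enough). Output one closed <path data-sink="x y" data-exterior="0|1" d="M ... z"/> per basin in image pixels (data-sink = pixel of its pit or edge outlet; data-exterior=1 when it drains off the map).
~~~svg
<path data-sink="183 17" data-exterior="1" d="M527 16l-511 1 0 300 15 3 20 10 0 48 6 11 14 12-2 9-16 33-23-11-14-2 1 98 511-1z"/><path data-sink="17 403" data-exterior="1" d="M23 317l-7 1 0 111 14 3 23 11 16-33 2-9-14-12-6-11 0-48z"/>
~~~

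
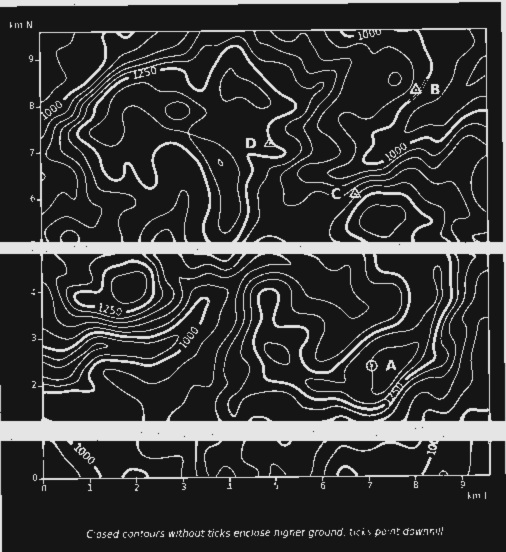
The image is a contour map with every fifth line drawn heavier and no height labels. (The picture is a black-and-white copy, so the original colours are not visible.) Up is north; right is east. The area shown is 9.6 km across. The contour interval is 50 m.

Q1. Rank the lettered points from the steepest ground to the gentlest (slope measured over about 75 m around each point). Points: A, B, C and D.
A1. C B D A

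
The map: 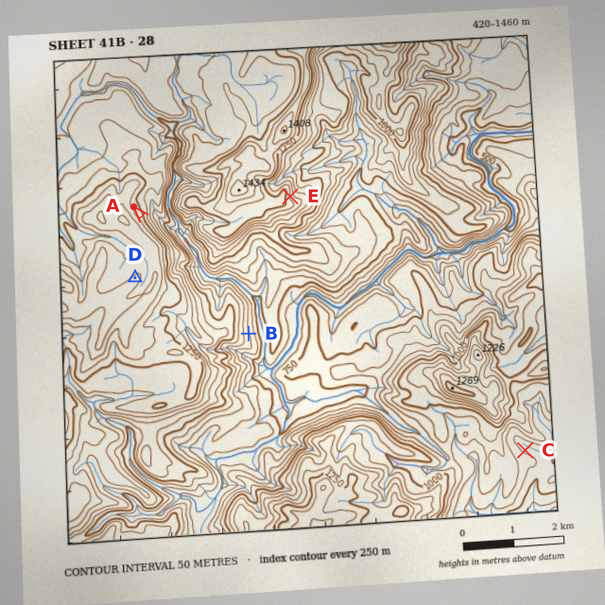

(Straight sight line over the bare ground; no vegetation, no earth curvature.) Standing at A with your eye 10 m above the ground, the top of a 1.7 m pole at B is out of sight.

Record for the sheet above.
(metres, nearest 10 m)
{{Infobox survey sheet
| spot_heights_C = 790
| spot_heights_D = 1410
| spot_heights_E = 1190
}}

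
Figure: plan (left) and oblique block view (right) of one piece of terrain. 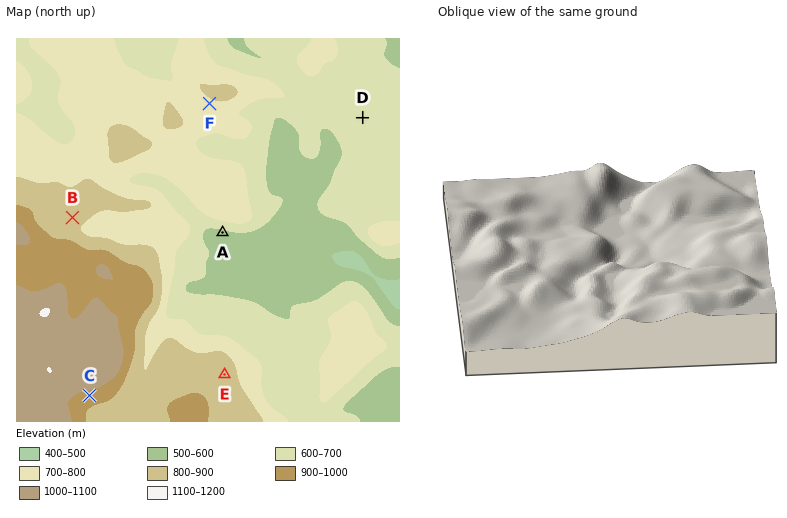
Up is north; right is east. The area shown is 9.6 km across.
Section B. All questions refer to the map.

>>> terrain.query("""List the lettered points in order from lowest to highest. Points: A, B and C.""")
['A', 'B', 'C']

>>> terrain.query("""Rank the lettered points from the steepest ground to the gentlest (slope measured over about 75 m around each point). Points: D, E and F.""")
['F', 'D', 'E']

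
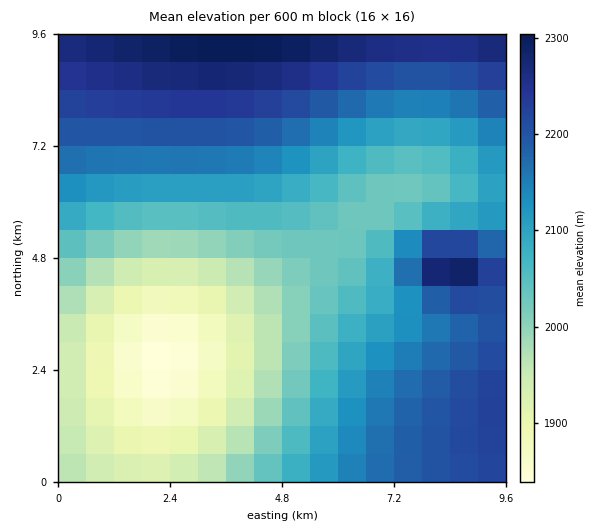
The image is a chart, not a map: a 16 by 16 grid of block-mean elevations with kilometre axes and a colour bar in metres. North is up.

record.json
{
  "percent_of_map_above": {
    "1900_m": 91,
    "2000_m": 75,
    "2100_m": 50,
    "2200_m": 24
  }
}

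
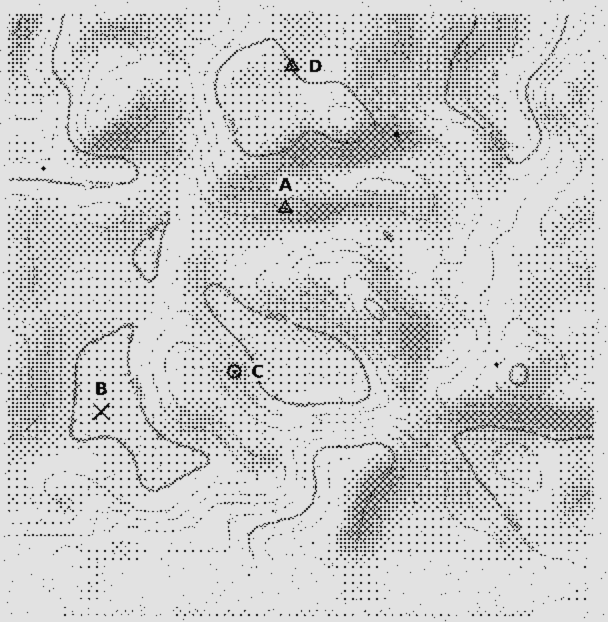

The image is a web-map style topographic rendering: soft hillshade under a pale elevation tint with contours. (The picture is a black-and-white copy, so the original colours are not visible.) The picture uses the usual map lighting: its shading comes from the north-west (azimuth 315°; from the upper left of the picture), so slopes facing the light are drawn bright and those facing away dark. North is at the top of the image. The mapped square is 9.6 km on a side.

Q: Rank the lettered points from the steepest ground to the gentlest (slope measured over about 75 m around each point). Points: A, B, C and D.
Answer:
A C D B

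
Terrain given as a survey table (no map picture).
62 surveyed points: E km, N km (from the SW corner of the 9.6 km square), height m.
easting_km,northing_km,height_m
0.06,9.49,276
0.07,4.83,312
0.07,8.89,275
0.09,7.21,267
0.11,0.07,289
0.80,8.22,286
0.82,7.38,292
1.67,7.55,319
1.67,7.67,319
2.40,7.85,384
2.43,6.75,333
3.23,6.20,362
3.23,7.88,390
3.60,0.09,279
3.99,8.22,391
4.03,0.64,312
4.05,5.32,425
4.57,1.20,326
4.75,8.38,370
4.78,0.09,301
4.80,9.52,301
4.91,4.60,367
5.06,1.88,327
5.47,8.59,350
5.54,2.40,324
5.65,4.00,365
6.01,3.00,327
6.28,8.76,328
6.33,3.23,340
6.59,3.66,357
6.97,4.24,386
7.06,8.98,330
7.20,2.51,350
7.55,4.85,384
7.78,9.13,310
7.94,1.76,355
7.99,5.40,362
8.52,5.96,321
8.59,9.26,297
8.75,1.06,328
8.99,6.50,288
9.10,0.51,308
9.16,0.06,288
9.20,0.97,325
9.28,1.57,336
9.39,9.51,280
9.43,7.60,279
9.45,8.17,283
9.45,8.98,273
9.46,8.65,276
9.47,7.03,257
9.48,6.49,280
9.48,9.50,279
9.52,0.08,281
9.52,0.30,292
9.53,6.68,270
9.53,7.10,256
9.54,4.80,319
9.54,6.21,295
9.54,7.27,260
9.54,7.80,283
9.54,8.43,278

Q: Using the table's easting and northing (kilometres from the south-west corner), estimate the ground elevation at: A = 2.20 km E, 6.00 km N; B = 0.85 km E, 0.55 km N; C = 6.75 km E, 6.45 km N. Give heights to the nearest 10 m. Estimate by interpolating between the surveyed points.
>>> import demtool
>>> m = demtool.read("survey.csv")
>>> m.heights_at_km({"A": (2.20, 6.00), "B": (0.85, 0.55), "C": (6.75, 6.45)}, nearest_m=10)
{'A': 320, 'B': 310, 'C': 370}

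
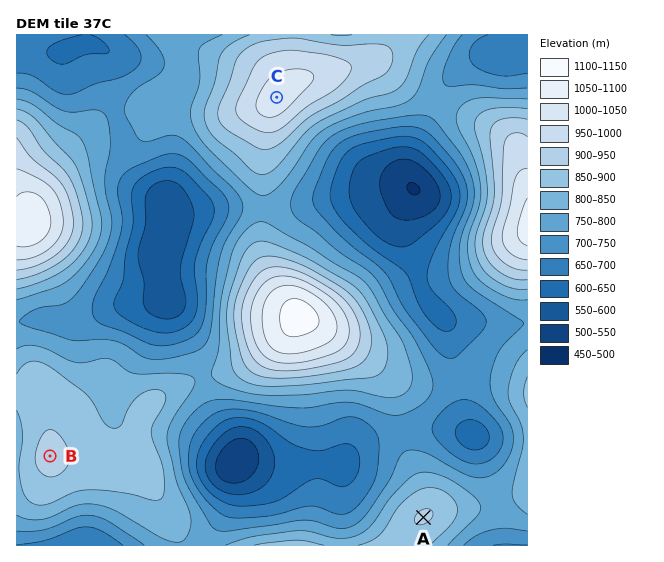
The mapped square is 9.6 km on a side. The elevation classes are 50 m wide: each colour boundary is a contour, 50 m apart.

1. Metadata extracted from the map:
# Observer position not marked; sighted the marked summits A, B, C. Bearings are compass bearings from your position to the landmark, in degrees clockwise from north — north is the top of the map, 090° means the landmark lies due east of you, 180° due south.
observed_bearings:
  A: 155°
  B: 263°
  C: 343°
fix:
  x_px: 375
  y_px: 416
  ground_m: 730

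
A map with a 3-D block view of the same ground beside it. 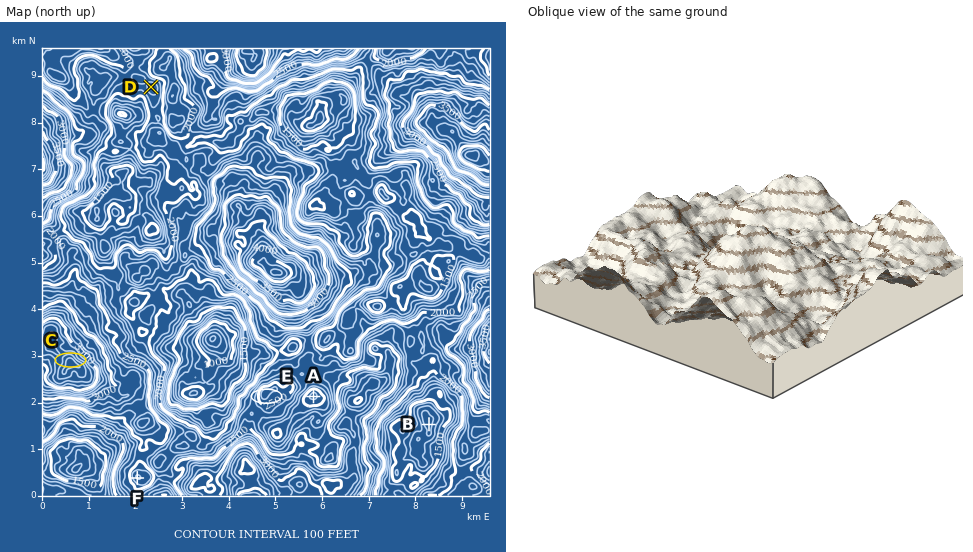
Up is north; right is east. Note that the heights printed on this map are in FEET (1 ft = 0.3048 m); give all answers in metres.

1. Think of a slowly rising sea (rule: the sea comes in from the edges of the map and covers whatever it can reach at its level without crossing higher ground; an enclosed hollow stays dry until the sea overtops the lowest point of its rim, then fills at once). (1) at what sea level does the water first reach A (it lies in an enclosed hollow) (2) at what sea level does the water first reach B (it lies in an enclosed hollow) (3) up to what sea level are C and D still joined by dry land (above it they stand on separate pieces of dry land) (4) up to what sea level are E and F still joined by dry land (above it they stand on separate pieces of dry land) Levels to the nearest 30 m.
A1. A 690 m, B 510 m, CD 630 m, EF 720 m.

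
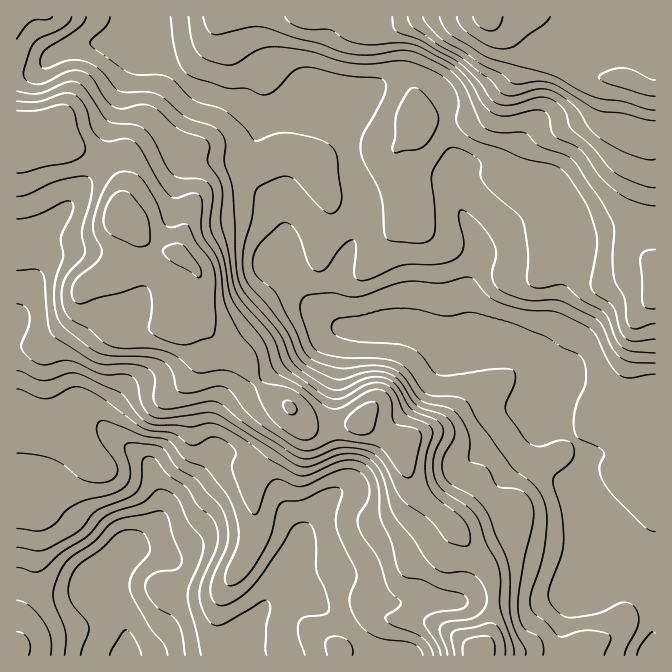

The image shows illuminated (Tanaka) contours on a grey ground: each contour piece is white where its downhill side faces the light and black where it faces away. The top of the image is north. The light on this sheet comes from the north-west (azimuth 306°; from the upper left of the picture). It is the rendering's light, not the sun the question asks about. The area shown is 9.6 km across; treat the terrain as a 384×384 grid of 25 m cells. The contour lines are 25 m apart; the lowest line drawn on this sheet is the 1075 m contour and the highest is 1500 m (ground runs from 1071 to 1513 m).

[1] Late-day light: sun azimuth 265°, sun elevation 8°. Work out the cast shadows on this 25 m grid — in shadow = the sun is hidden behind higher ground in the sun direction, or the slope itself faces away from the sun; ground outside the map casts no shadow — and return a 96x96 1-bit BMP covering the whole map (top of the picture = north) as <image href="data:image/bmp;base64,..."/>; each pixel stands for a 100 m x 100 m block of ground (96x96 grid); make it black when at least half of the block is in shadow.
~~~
<image width="96" height="96" href="data:image/bmp;base64,Qk2+BAAAAAAAAD4AAAAoAAAAYAAAAGAAAAABAAEAAAAAAIAEAAATCwAAEwsAAAIAAAAAAAAA////AAAAAAAAAAAAAAAAAAD8AAAAAAAAAAAAAAD+AAAAAAAAAAAAAAD+AAAAAAAAAAAAAAD/AAAAAAAAAAAAAAD+AAAAAAAAAAAAAAD+AAAAAAAAAAAAAAB+AAAAAAAAAAAAAAB+AAAAAAAAAAAAAAB+AAAAAAAAAAAAAAB/AAAAAAAAAAAAAAB+AAAAAAAAAAAAAAB8AAAAAAAAAAAAAAB4AAAAAAAAAAAAAADwAAAAAAAAAAAAAADgAAAAAAAAAAAAAAAAAAAAAAAAAAAAAAAAAAAAAAAAAAAAAAMAAAAAAAAAAAAAAAcAAAAACAAAAAAAAAcAAAAAAAAAAAAAAAYAAAAAAAAAAAAAAAAAAAAAAAAAAAAAAAABAAAAAAAAAAAAAAADAAAAAAAAAAAAAAAAAAAAAAAAAAAAA4AAAAAAAAAAAAAAB8AAAAAAAGAAAAAAD8AAAAAAAOAAAAAAD+AAAAAAAAAAAAAAD+AAAAAAAAAAAAAAD+AAAAAAAAAAAAAAD+AAAAAAAAAAAAAAB+AAAAAAAAAAAAAAA/AAAAAAAAAAAAAAAfgAAAAAAAAAAAAAAHAAAAAAAAAAAAAAeAAAAAAAAAAAAAgA/wAAAAAAAAAAAB4A/4AAAAAAAAAAAD8B/8AAAAAAAAAAAD4B/4AAAAAAAAAAADwA/wAAAAAAAAAAAHgA/AAAAAAAAAAAAPgAAAAAAAAAAAAAB/wAAAAAAAAAAAAAB/4AAAAAAAAAAAAAB/8AAAAAAAAAAAAAB/8AAAAAAAAAAAAAB/8AAAAAAAAAAAAAD/4AAAAAAAAAAAAAH/wAAAAAAAAAAAAA//AAAAAAAAAAAAAD/8AAAAAAAAAAAAAD/8AAAAAAAAAAAAAH/8AAAAAAAAAAAAAH/8AAAAAAAAAAAAAH/8AAAAAAAAAAAAAH/8AAAAAAAAAAAAAH/8AAAAAAAAAAAAAP/4AAAAAAAAAAAAAP/4AAAAAAAAAAAAAf/wAAAAAAAAAAAAA//AAAAAAAAAAAAAAf+AAAAAAAAAAAAAAf4AAAAAAAAAAAAAAfwAAAAAAAAAAAAAAfwAAAAAAAAAAAAAAP4AAAAAAAAAAAAAAP4AAAAAAAAAAAAAAH4AAAAAAAAAAAAAAHwAAAAAAAAAAAAAADwAAAAAAAAAAAAAABAAAAAAAAAAAAAAAAAAAAAAAAAAAAAAAAAAAAAAAAAAAAAAAAAAAAAAAAAAAAAAAAAAAAAAAAAAAAAAAAAAAAAAAAAAAAAAAAAAAAAAAAAAAAAAAAAAAAAAAAAAAAAAAAAAAAAAAAAAAAAAAAAAAAAAAAAAAAOAAAAAAAAAAAAAAAOAAAAAAAAAAAAAAAAAAAAAAAAAAAAAAAAAAAAAAAAAAAAAAAAAAAAAAAAAAAAAAAAAAAAAAAAAAAAAAAAAAAAAAAAAAAAAAAAAAAAAAAAAAAAAAAAAAAAAAAAAAAAAAAAAAAAAAAAAAAAAAAAAAAAAAAAAAAAAAAAAAAAAAAAAAAAAAAAAAAAAAAAAAAAAAAAAAAAAAAAAAAAAA="/>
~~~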